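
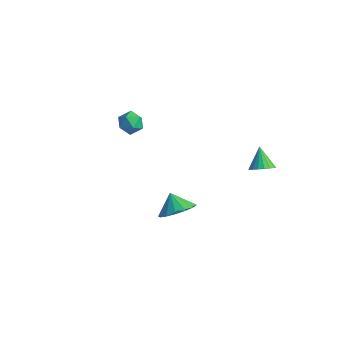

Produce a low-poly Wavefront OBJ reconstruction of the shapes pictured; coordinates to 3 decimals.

v 3.212 3.58 2.407
v 3.61 4.106 2.291
v 2.588 4.24 3.253
v 3.388 4.147 2.096
v 3.132 4.075 1.963
v 2.891 3.906 1.917
v 2.713 3.672 1.969
v 2.634 3.42 2.107
v 2.67 3.199 2.305
v 2.813 3.055 2.523
v 3.035 3.014 2.718
v 3.291 3.086 2.852
v 3.532 3.255 2.897
v 3.71 3.489 2.846
v 3.789 3.741 2.707
v 3.753 3.962 2.509
v -3.932 2.601 3.553
v -3.23 2.423 3.594
v -4.05 1.917 2.606
v -3.348 1.739 2.647
v -3.812 1.504 3.153
v -3.739 1.927 3.738
v -3.541 2.413 2.462
v -3.468 2.836 3.047
v -2.988 2.307 2.92
v -3.156 1.745 3.347
v -4.124 2.595 2.853
v -4.292 2.033 3.28
v 1.311 -0.734 1.61
v 1.965 -0.962 2.289
v 0.649 -0.426 2.35
v 2.059 -0.482 2.174
v 1.953 -0.07 1.908
v 1.675 0.164 1.562
v 1.299 0.158 1.229
v 0.927 -0.087 0.997
v 0.658 -0.505 0.93
v 0.564 -0.985 1.045
v 0.67 -1.397 1.311
v 0.948 -1.632 1.657
v 1.323 -1.626 1.991
v 1.696 -1.38 2.222
f 2 1 4
f 2 4 3
f 4 1 5
f 4 5 3
f 5 1 6
f 5 6 3
f 6 1 7
f 6 7 3
f 7 1 8
f 7 8 3
f 8 1 9
f 8 9 3
f 9 1 10
f 9 10 3
f 10 1 11
f 10 11 3
f 11 1 12
f 11 12 3
f 12 1 13
f 12 13 3
f 13 1 14
f 13 14 3
f 14 1 15
f 14 15 3
f 15 1 16
f 15 16 3
f 16 1 2
f 16 2 3
f 17 28 22
f 17 22 18
f 17 18 24
f 17 24 27
f 17 27 28
f 18 22 26
f 22 28 21
f 28 27 19
f 27 24 23
f 24 18 25
f 20 26 21
f 20 21 19
f 20 19 23
f 20 23 25
f 20 25 26
f 21 26 22
f 19 21 28
f 23 19 27
f 25 23 24
f 26 25 18
f 30 29 32
f 30 32 31
f 32 29 33
f 32 33 31
f 33 29 34
f 33 34 31
f 34 29 35
f 34 35 31
f 35 29 36
f 35 36 31
f 36 29 37
f 36 37 31
f 37 29 38
f 37 38 31
f 38 29 39
f 38 39 31
f 39 29 40
f 39 40 31
f 40 29 41
f 40 41 31
f 41 29 42
f 41 42 31
f 42 29 30
f 42 30 31



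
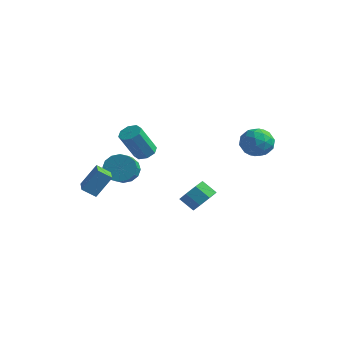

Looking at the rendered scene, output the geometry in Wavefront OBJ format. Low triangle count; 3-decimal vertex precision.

v -4.886 -3.776 0.304
v -4.309 -2.903 1.67
v -4.125 -3.383 -0.268
v -3.548 -2.51 1.097
v -3.892 -5.09 0.723
v -3.315 -4.217 2.088
v -3.131 -4.697 0.15
v -2.554 -3.824 1.516
v -3.857 -0.674 0.423
v -2.929 -0.206 0.457
v -2.215 -1.698 1.472
v -3.143 -2.166 1.437
v -3.189 -0.033 0.895
v -2.475 -1.524 1.91
v -3.628 -0.031 1.207
v -2.914 -1.522 2.222
v -4.128 -0.202 1.308
v -3.414 -1.693 2.323
v -4.556 -0.499 1.173
v -3.842 -1.99 2.187
v -4.797 -0.843 0.836
v -4.082 -2.334 1.851
v -4.785 -1.142 0.388
v -4.071 -2.634 1.403
v -4.525 -1.316 -0.05
v -3.811 -2.807 0.965
v -4.086 -1.318 -0.362
v -3.372 -2.809 0.653
v -3.586 -1.147 -0.463
v -2.872 -2.638 0.552
v -3.158 -0.85 -0.327
v -2.444 -2.341 0.687
v -2.918 -0.506 0.009
v -2.203 -1.997 1.024
v 1.879 4.125 3.111
v 2.309 4.862 2.33
v 3.331 2.978 2.83
v 3.761 3.715 2.049
v 3.745 4.004 3.169
v 2.848 4.712 3.343
v 2.792 3.128 1.817
v 1.895 3.836 1.991
v 2.874 4.245 1.531
v 3.463 4.787 2.366
v 2.177 3.053 2.794
v 2.766 3.595 3.629
v 1.966 4.594 2.745
v 3.674 3.246 2.415
v 3.664 3.416 3.073
v 3.917 3.849 2.614
v 2.283 4.506 3.34
v 2.536 4.939 2.881
v 3.38 4.435 3.375
v 3.104 2.901 2.279
v 3.357 3.334 1.82
v 1.723 3.991 2.546
v 1.976 4.424 2.087
v 2.26 3.405 1.785
v 2.551 4.665 1.816
v 3.405 3.991 1.651
v 2.835 3.646 1.515
v 2.308 4.062 1.617
v 2.898 4.983 2.307
v 3.751 4.309 2.142
v 3.742 4.479 2.801
v 3.214 4.895 2.903
v 3.229 4.621 1.837
v 1.889 3.531 3.018
v 2.742 2.857 2.853
v 2.426 2.945 2.257
v 1.898 3.361 2.359
v 2.235 3.849 3.509
v 3.089 3.175 3.344
v 3.332 3.778 3.543
v 2.805 4.194 3.645
v 2.411 3.219 3.323
v -1.975 -1.13 2.673
v -1.476 -1.686 2.533
v -1.967 -2.607 4.447
v -2.465 -2.05 4.587
v -1.235 -1.236 2.811
v -1.725 -2.156 4.726
v -1.427 -0.723 3.008
v -1.918 -1.644 4.923
v -1.94 -0.449 3.009
v -2.431 -1.37 4.923
v -2.473 -0.573 2.813
v -2.964 -1.494 4.727
v -2.715 -1.024 2.534
v -3.205 -1.944 4.449
v -2.522 -1.536 2.337
v -3.013 -2.457 4.252
v -2.009 -1.81 2.337
v -2.5 -2.731 4.251
v 1.16 0.601 -1.504
v 1.756 0.931 -0.705
v 0.817 0.869 0.022
v 0.22 0.539 -0.776
v 1.41 1.538 -1.101
v 0.47 1.476 -0.374
v 0.916 1.596 -1.733
v -0.023 1.534 -1.005
v 0.566 1.072 -2.231
v -0.374 1.01 -1.503
v 0.563 0.271 -2.302
v -0.376 0.209 -1.575
v 0.91 -0.336 -1.906
v -0.03 -0.398 -1.179
v 1.403 -0.394 -1.275
v 0.464 -0.456 -0.547
v 1.754 0.13 -0.777
v 0.814 0.068 -0.049
f 2 4 1
f 5 2 1
f 1 4 3
f 3 5 1
f 2 8 4
f 6 2 5
f 6 8 2
f 4 8 3
f 7 5 3
f 3 8 7
f 7 6 5
f 8 6 7
f 10 9 13
f 10 13 11
f 11 13 14
f 11 14 12
f 13 9 15
f 13 15 14
f 14 15 16
f 14 16 12
f 15 9 17
f 15 17 16
f 16 17 18
f 16 18 12
f 17 9 19
f 17 19 18
f 18 19 20
f 18 20 12
f 19 9 21
f 19 21 20
f 20 21 22
f 20 22 12
f 21 9 23
f 21 23 22
f 22 23 24
f 22 24 12
f 23 9 25
f 23 25 24
f 24 25 26
f 24 26 12
f 25 9 27
f 25 27 26
f 26 27 28
f 26 28 12
f 27 9 29
f 27 29 28
f 28 29 30
f 28 30 12
f 29 9 31
f 29 31 30
f 30 31 32
f 30 32 12
f 31 9 33
f 31 33 32
f 32 33 34
f 32 34 12
f 33 9 10
f 33 10 34
f 34 10 11
f 34 11 12
f 35 72 51
f 72 46 75
f 51 75 40
f 72 75 51
f 35 51 47
f 51 40 52
f 47 52 36
f 51 52 47
f 35 47 56
f 47 36 57
f 56 57 42
f 47 57 56
f 35 56 68
f 56 42 71
f 68 71 45
f 56 71 68
f 35 68 72
f 68 45 76
f 72 76 46
f 68 76 72
f 36 52 63
f 52 40 66
f 63 66 44
f 52 66 63
f 40 75 53
f 75 46 74
f 53 74 39
f 75 74 53
f 46 76 73
f 76 45 69
f 73 69 37
f 76 69 73
f 45 71 70
f 71 42 58
f 70 58 41
f 71 58 70
f 42 57 62
f 57 36 59
f 62 59 43
f 57 59 62
f 38 64 50
f 64 44 65
f 50 65 39
f 64 65 50
f 38 50 48
f 50 39 49
f 48 49 37
f 50 49 48
f 38 48 55
f 48 37 54
f 55 54 41
f 48 54 55
f 38 55 60
f 55 41 61
f 60 61 43
f 55 61 60
f 38 60 64
f 60 43 67
f 64 67 44
f 60 67 64
f 39 65 53
f 65 44 66
f 53 66 40
f 65 66 53
f 37 49 73
f 49 39 74
f 73 74 46
f 49 74 73
f 41 54 70
f 54 37 69
f 70 69 45
f 54 69 70
f 43 61 62
f 61 41 58
f 62 58 42
f 61 58 62
f 44 67 63
f 67 43 59
f 63 59 36
f 67 59 63
f 78 77 81
f 78 81 79
f 79 81 82
f 79 82 80
f 81 77 83
f 81 83 82
f 82 83 84
f 82 84 80
f 83 77 85
f 83 85 84
f 84 85 86
f 84 86 80
f 85 77 87
f 85 87 86
f 86 87 88
f 86 88 80
f 87 77 89
f 87 89 88
f 88 89 90
f 88 90 80
f 89 77 91
f 89 91 90
f 90 91 92
f 90 92 80
f 91 77 93
f 91 93 92
f 92 93 94
f 92 94 80
f 93 77 78
f 93 78 94
f 94 78 79
f 94 79 80
f 96 95 99
f 96 99 97
f 97 99 100
f 97 100 98
f 99 95 101
f 99 101 100
f 100 101 102
f 100 102 98
f 101 95 103
f 101 103 102
f 102 103 104
f 102 104 98
f 103 95 105
f 103 105 104
f 104 105 106
f 104 106 98
f 105 95 107
f 105 107 106
f 106 107 108
f 106 108 98
f 107 95 109
f 107 109 108
f 108 109 110
f 108 110 98
f 109 95 111
f 109 111 110
f 110 111 112
f 110 112 98
f 111 95 96
f 111 96 112
f 112 96 97
f 112 97 98



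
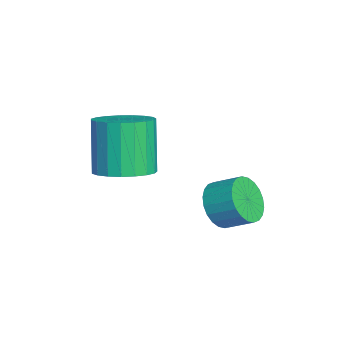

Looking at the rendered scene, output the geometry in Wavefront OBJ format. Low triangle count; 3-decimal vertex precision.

v -0.811 -2.232 0.027
v 0.085 -2.353 0.43
v -0.732 -2.329 2.255
v -1.629 -2.208 1.853
v 0.054 -1.942 0.411
v -0.763 -1.919 2.236
v -0.126 -1.582 0.326
v -0.943 -1.559 2.151
v -0.425 -1.335 0.189
v -1.242 -1.311 2.014
v -0.791 -1.242 0.024
v -1.608 -1.219 1.849
v -1.16 -1.32 -0.14
v -1.977 -1.297 1.685
v -1.469 -1.556 -0.276
v -2.286 -1.533 1.55
v -1.664 -1.909 -0.359
v -2.481 -1.886 1.467
v -1.712 -2.318 -0.375
v -2.529 -2.294 1.451
v -1.604 -2.711 -0.321
v -2.421 -2.688 1.504
v -1.359 -3.022 -0.208
v -2.176 -2.999 1.618
v -1.019 -3.196 -0.053
v -1.837 -3.173 1.772
v -0.644 -3.203 0.115
v -1.461 -3.18 1.94
v -0.297 -3.043 0.268
v -1.114 -3.019 2.093
v -0.039 -2.742 0.379
v -0.857 -2.718 2.205
v 1.125 0.454 -0.226
v 1.67 0.575 -0.853
v 2.06 1.367 -0.362
v 1.515 1.246 0.266
v 1.418 0.76 -0.951
v 1.808 1.552 -0.46
v 1.121 0.898 -0.938
v 1.511 1.69 -0.447
v 0.825 0.969 -0.817
v 1.215 1.761 -0.326
v 0.574 0.962 -0.606
v 0.964 1.753 -0.115
v 0.408 0.877 -0.337
v 0.798 1.669 0.154
v 0.35 0.728 -0.051
v 0.74 1.519 0.44
v 0.411 0.537 0.209
v 0.801 1.328 0.7
v 0.58 0.333 0.402
v 0.97 1.125 0.893
v 0.832 0.148 0.5
v 1.222 0.94 0.991
v 1.129 0.01 0.487
v 1.519 0.802 0.978
v 1.425 -0.061 0.366
v 1.815 0.731 0.857
v 1.676 -0.053 0.155
v 2.066 0.738 0.646
v 1.842 0.031 -0.114
v 2.232 0.823 0.377
v 1.9 0.181 -0.4
v 2.29 0.972 0.091
v 1.839 0.372 -0.66
v 2.229 1.163 -0.169
f 2 1 5
f 2 5 3
f 3 5 6
f 3 6 4
f 5 1 7
f 5 7 6
f 6 7 8
f 6 8 4
f 7 1 9
f 7 9 8
f 8 9 10
f 8 10 4
f 9 1 11
f 9 11 10
f 10 11 12
f 10 12 4
f 11 1 13
f 11 13 12
f 12 13 14
f 12 14 4
f 13 1 15
f 13 15 14
f 14 15 16
f 14 16 4
f 15 1 17
f 15 17 16
f 16 17 18
f 16 18 4
f 17 1 19
f 17 19 18
f 18 19 20
f 18 20 4
f 19 1 21
f 19 21 20
f 20 21 22
f 20 22 4
f 21 1 23
f 21 23 22
f 22 23 24
f 22 24 4
f 23 1 25
f 23 25 24
f 24 25 26
f 24 26 4
f 25 1 27
f 25 27 26
f 26 27 28
f 26 28 4
f 27 1 29
f 27 29 28
f 28 29 30
f 28 30 4
f 29 1 31
f 29 31 30
f 30 31 32
f 30 32 4
f 31 1 2
f 31 2 32
f 32 2 3
f 32 3 4
f 34 33 37
f 34 37 35
f 35 37 38
f 35 38 36
f 37 33 39
f 37 39 38
f 38 39 40
f 38 40 36
f 39 33 41
f 39 41 40
f 40 41 42
f 40 42 36
f 41 33 43
f 41 43 42
f 42 43 44
f 42 44 36
f 43 33 45
f 43 45 44
f 44 45 46
f 44 46 36
f 45 33 47
f 45 47 46
f 46 47 48
f 46 48 36
f 47 33 49
f 47 49 48
f 48 49 50
f 48 50 36
f 49 33 51
f 49 51 50
f 50 51 52
f 50 52 36
f 51 33 53
f 51 53 52
f 52 53 54
f 52 54 36
f 53 33 55
f 53 55 54
f 54 55 56
f 54 56 36
f 55 33 57
f 55 57 56
f 56 57 58
f 56 58 36
f 57 33 59
f 57 59 58
f 58 59 60
f 58 60 36
f 59 33 61
f 59 61 60
f 60 61 62
f 60 62 36
f 61 33 63
f 61 63 62
f 62 63 64
f 62 64 36
f 63 33 65
f 63 65 64
f 64 65 66
f 64 66 36
f 65 33 34
f 65 34 66
f 66 34 35
f 66 35 36



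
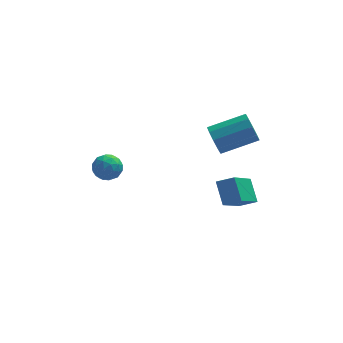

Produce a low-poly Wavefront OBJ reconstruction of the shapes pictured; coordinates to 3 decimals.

v 1.461 0.623 3.022
v 1.723 0.357 2.395
v 3.3 0.551 2.97
v 3.039 0.817 3.598
v 1.684 0.804 2.351
v 3.261 0.998 2.927
v 1.56 1.182 2.564
v 3.137 1.376 3.139
v 1.398 1.347 2.951
v 2.975 1.541 3.527
v 1.261 1.235 3.366
v 2.838 1.429 3.942
v 1.2 0.889 3.65
v 2.777 1.083 4.225
v 1.239 0.442 3.693
v 2.816 0.636 4.269
v 1.363 0.064 3.481
v 2.94 0.258 4.056
v 1.525 -0.101 3.093
v 3.102 0.093 3.669
v 1.662 0.011 2.678
v 3.239 0.205 3.254
v -3.114 1.532 1.499
v -2.467 1.463 1.29
v -3.253 0.437 1.43
v -2.606 0.368 1.221
v -2.739 0.558 1.864
v -2.653 1.235 1.906
v -3.067 0.665 0.814
v -2.981 1.342 0.856
v -2.438 0.927 0.866
v -2.235 0.861 1.515
v -3.485 1.039 1.205
v -3.282 0.973 1.854
v -2.779 1.594 1.4
v -2.941 0.306 1.32
v -3.02 0.418 1.698
v -2.639 0.378 1.575
v -2.888 1.459 1.763
v -2.507 1.419 1.64
v -2.667 0.887 1.978
v -3.213 0.481 1.08
v -2.832 0.441 0.957
v -3.081 1.522 1.145
v -2.7 1.482 1.022
v -3.053 1.013 0.742
v -2.381 1.238 1.028
v -2.463 0.595 0.988
v -2.734 0.769 0.749
v -2.683 1.167 0.773
v -2.262 1.199 1.41
v -2.343 0.556 1.37
v -2.421 0.667 1.748
v -2.371 1.065 1.773
v -2.245 0.885 1.161
v -3.377 1.344 1.35
v -3.458 0.701 1.31
v -3.349 0.835 0.947
v -3.299 1.233 0.972
v -3.257 1.305 1.732
v -3.339 0.662 1.692
v -3.037 0.733 1.947
v -2.986 1.131 1.971
v -3.475 1.015 1.559
v 2.505 -0.316 -0.126
v 2.306 0.553 0.662
v 1.765 -0.188 -0.455
v 1.566 0.682 0.333
v 3.374 1.138 -1.513
v 3.175 2.008 -0.725
v 2.634 1.267 -1.842
v 2.435 2.136 -1.054
f 2 1 5
f 2 5 3
f 3 5 6
f 3 6 4
f 5 1 7
f 5 7 6
f 6 7 8
f 6 8 4
f 7 1 9
f 7 9 8
f 8 9 10
f 8 10 4
f 9 1 11
f 9 11 10
f 10 11 12
f 10 12 4
f 11 1 13
f 11 13 12
f 12 13 14
f 12 14 4
f 13 1 15
f 13 15 14
f 14 15 16
f 14 16 4
f 15 1 17
f 15 17 16
f 16 17 18
f 16 18 4
f 17 1 19
f 17 19 18
f 18 19 20
f 18 20 4
f 19 1 21
f 19 21 20
f 20 21 22
f 20 22 4
f 21 1 2
f 21 2 22
f 22 2 3
f 22 3 4
f 23 60 39
f 60 34 63
f 39 63 28
f 60 63 39
f 23 39 35
f 39 28 40
f 35 40 24
f 39 40 35
f 23 35 44
f 35 24 45
f 44 45 30
f 35 45 44
f 23 44 56
f 44 30 59
f 56 59 33
f 44 59 56
f 23 56 60
f 56 33 64
f 60 64 34
f 56 64 60
f 24 40 51
f 40 28 54
f 51 54 32
f 40 54 51
f 28 63 41
f 63 34 62
f 41 62 27
f 63 62 41
f 34 64 61
f 64 33 57
f 61 57 25
f 64 57 61
f 33 59 58
f 59 30 46
f 58 46 29
f 59 46 58
f 30 45 50
f 45 24 47
f 50 47 31
f 45 47 50
f 26 52 38
f 52 32 53
f 38 53 27
f 52 53 38
f 26 38 36
f 38 27 37
f 36 37 25
f 38 37 36
f 26 36 43
f 36 25 42
f 43 42 29
f 36 42 43
f 26 43 48
f 43 29 49
f 48 49 31
f 43 49 48
f 26 48 52
f 48 31 55
f 52 55 32
f 48 55 52
f 27 53 41
f 53 32 54
f 41 54 28
f 53 54 41
f 25 37 61
f 37 27 62
f 61 62 34
f 37 62 61
f 29 42 58
f 42 25 57
f 58 57 33
f 42 57 58
f 31 49 50
f 49 29 46
f 50 46 30
f 49 46 50
f 32 55 51
f 55 31 47
f 51 47 24
f 55 47 51
f 66 68 65
f 69 66 65
f 65 68 67
f 67 69 65
f 66 72 68
f 70 66 69
f 70 72 66
f 68 72 67
f 71 69 67
f 67 72 71
f 71 70 69
f 72 70 71



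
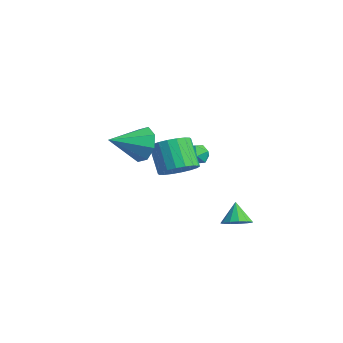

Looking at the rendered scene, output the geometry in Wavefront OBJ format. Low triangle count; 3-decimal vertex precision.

v -3.604 1.674 -1.037
v -3.287 1.838 -0.429
v -2.793 0.902 -1.251
v -2.476 1.066 -0.643
v -3.098 0.734 -0.639
v -3.599 1.211 -0.506
v -2.481 1.529 -1.174
v -2.982 2.006 -1.041
v -2.594 1.748 -0.514
v -2.975 1.257 -0.183
v -3.105 1.483 -1.497
v -3.486 0.992 -1.166
v 3.272 -0.043 -2.033
v 3.893 0.141 -1.695
v 2.668 0.223 -1.067
v 3.754 0.483 -1.876
v 3.462 0.658 -2.107
v 3.11 0.611 -2.314
v 2.809 0.357 -2.432
v 2.655 -0.025 -2.423
v 2.698 -0.412 -2.291
v 2.922 -0.682 -2.077
v 3.258 -0.749 -1.848
v 3.598 -0.591 -1.679
v 3.835 -0.26 -1.622
v 0.231 -3.141 2.303
v 0.807 -2.851 3.093
v 0.189 -4.839 2.957
v 0.044 -2.777 3.237
v -0.61 -2.916 2.834
v -0.771 -3.187 2.12
v -0.345 -3.431 1.513
v 0.418 -3.505 1.369
v 1.072 -3.366 1.772
v 1.233 -3.095 2.486
v -1.839 -0.23 -0.975
v -1.051 -0.311 -0.348
v -2.113 -0.211 1.001
v -2.901 -0.13 0.375
v -1.086 0.133 -0.409
v -2.148 0.233 0.941
v -1.27 0.505 -0.581
v -2.332 0.606 0.768
v -1.566 0.732 -0.831
v -2.628 0.832 0.518
v -1.917 0.768 -1.11
v -2.979 0.868 0.239
v -2.252 0.606 -1.362
v -3.314 0.706 -0.013
v -2.506 0.279 -1.537
v -3.568 0.379 -0.188
v -2.627 -0.149 -1.601
v -3.689 -0.049 -0.252
v -2.592 -0.593 -1.541
v -3.654 -0.493 -0.191
v -2.408 -0.966 -1.368
v -3.47 -0.865 -0.019
v -2.112 -1.192 -1.118
v -3.174 -1.092 0.231
v -1.761 -1.228 -0.839
v -2.823 -1.128 0.51
v -1.426 -1.066 -0.587
v -2.488 -0.966 0.762
v -1.172 -0.739 -0.412
v -2.234 -0.639 0.937
f 1 12 6
f 1 6 2
f 1 2 8
f 1 8 11
f 1 11 12
f 2 6 10
f 6 12 5
f 12 11 3
f 11 8 7
f 8 2 9
f 4 10 5
f 4 5 3
f 4 3 7
f 4 7 9
f 4 9 10
f 5 10 6
f 3 5 12
f 7 3 11
f 9 7 8
f 10 9 2
f 14 13 16
f 14 16 15
f 16 13 17
f 16 17 15
f 17 13 18
f 17 18 15
f 18 13 19
f 18 19 15
f 19 13 20
f 19 20 15
f 20 13 21
f 20 21 15
f 21 13 22
f 21 22 15
f 22 13 23
f 22 23 15
f 23 13 24
f 23 24 15
f 24 13 25
f 24 25 15
f 25 13 14
f 25 14 15
f 27 26 29
f 27 29 28
f 29 26 30
f 29 30 28
f 30 26 31
f 30 31 28
f 31 26 32
f 31 32 28
f 32 26 33
f 32 33 28
f 33 26 34
f 33 34 28
f 34 26 35
f 34 35 28
f 35 26 27
f 35 27 28
f 37 36 40
f 37 40 38
f 38 40 41
f 38 41 39
f 40 36 42
f 40 42 41
f 41 42 43
f 41 43 39
f 42 36 44
f 42 44 43
f 43 44 45
f 43 45 39
f 44 36 46
f 44 46 45
f 45 46 47
f 45 47 39
f 46 36 48
f 46 48 47
f 47 48 49
f 47 49 39
f 48 36 50
f 48 50 49
f 49 50 51
f 49 51 39
f 50 36 52
f 50 52 51
f 51 52 53
f 51 53 39
f 52 36 54
f 52 54 53
f 53 54 55
f 53 55 39
f 54 36 56
f 54 56 55
f 55 56 57
f 55 57 39
f 56 36 58
f 56 58 57
f 57 58 59
f 57 59 39
f 58 36 60
f 58 60 59
f 59 60 61
f 59 61 39
f 60 36 62
f 60 62 61
f 61 62 63
f 61 63 39
f 62 36 64
f 62 64 63
f 63 64 65
f 63 65 39
f 64 36 37
f 64 37 65
f 65 37 38
f 65 38 39



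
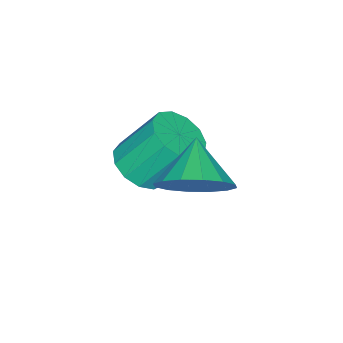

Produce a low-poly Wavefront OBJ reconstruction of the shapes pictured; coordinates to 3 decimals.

v 1.505 1.448 -0.11
v 2.26 1.915 -0.16
v 1.771 2.86 1.28
v 1.015 2.392 1.33
v 1.923 2.162 -0.436
v 1.434 3.107 1.003
v 1.453 2.183 -0.609
v 0.963 3.127 0.83
v 0.999 1.97 -0.624
v 0.51 2.914 0.816
v 0.706 1.591 -0.475
v 0.216 2.535 0.965
v 0.666 1.167 -0.21
v 0.177 2.111 1.229
v 0.893 0.832 0.086
v 0.404 1.776 1.526
v 1.314 0.693 0.32
v 0.825 1.637 1.76
v 1.795 0.793 0.418
v 1.306 1.737 1.858
v 2.184 1.102 0.348
v 1.695 2.046 1.788
v 2.358 1.52 0.133
v 1.869 2.464 1.573
v 2.973 4.074 1.673
v 3.723 3.575 2.25
v 1.927 3.466 2.507
v 3.645 4.06 2.506
v 3.387 4.549 2.538
v 3.018 4.911 2.338
v 2.637 5.048 1.96
v 2.346 4.924 1.505
v 2.223 4.573 1.095
v 2.302 4.088 0.84
v 2.56 3.599 0.808
v 2.929 3.237 1.007
v 3.31 3.1 1.385
v 3.601 3.223 1.84
f 2 1 5
f 2 5 3
f 3 5 6
f 3 6 4
f 5 1 7
f 5 7 6
f 6 7 8
f 6 8 4
f 7 1 9
f 7 9 8
f 8 9 10
f 8 10 4
f 9 1 11
f 9 11 10
f 10 11 12
f 10 12 4
f 11 1 13
f 11 13 12
f 12 13 14
f 12 14 4
f 13 1 15
f 13 15 14
f 14 15 16
f 14 16 4
f 15 1 17
f 15 17 16
f 16 17 18
f 16 18 4
f 17 1 19
f 17 19 18
f 18 19 20
f 18 20 4
f 19 1 21
f 19 21 20
f 20 21 22
f 20 22 4
f 21 1 23
f 21 23 22
f 22 23 24
f 22 24 4
f 23 1 2
f 23 2 24
f 24 2 3
f 24 3 4
f 26 25 28
f 26 28 27
f 28 25 29
f 28 29 27
f 29 25 30
f 29 30 27
f 30 25 31
f 30 31 27
f 31 25 32
f 31 32 27
f 32 25 33
f 32 33 27
f 33 25 34
f 33 34 27
f 34 25 35
f 34 35 27
f 35 25 36
f 35 36 27
f 36 25 37
f 36 37 27
f 37 25 38
f 37 38 27
f 38 25 26
f 38 26 27



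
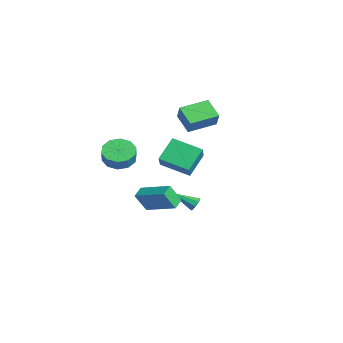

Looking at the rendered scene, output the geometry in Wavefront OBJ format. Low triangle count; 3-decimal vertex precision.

v 3.275 -1.698 0.115
v 3.186 -2.378 1.359
v 2.719 -1.129 0.386
v 2.63 -1.809 1.63
v 4.89 -0.491 0.89
v 4.801 -1.171 2.134
v 4.334 0.078 1.161
v 4.245 -0.602 2.405
v 0.683 2.334 -1.618
v 1.031 2.397 -1.21
v -0.083 1.026 -0.762
v 0.691 2.626 -1.164
v 0.345 2.684 -1.384
v 0.198 2.537 -1.741
v 0.335 2.271 -2.026
v 0.675 2.041 -2.072
v 1.02 1.983 -1.852
v 1.168 2.13 -1.495
v -2.94 3.168 2.725
v -4.246 2.937 3.526
v -3.117 5.111 2.998
v -4.423 4.88 3.799
v -2.277 3.08 3.781
v -3.583 2.849 4.582
v -2.454 5.023 4.054
v -3.76 4.792 4.855
v -4.198 -0.884 0.576
v -3.332 -1.283 0.047
v -2.857 -1.455 0.956
v -3.722 -1.056 1.484
v -3.241 -0.62 0.125
v -2.765 -0.792 1.034
v -3.515 -0.058 0.375
v -3.04 -0.23 1.284
v -4.05 0.189 0.702
v -3.575 0.017 1.611
v -4.642 0.026 0.98
v -4.166 -0.146 1.889
v -5.063 -0.485 1.104
v -4.588 -0.657 2.013
v -5.155 -1.148 1.026
v -4.679 -1.32 1.935
v -4.88 -1.71 0.776
v -4.405 -1.882 1.685
v -4.345 -1.957 0.449
v -3.87 -2.129 1.358
v -3.754 -1.794 0.171
v -3.278 -1.966 1.08
v -3.167 2.318 1.678
v -2.196 1.886 2.75
v -1.861 3.783 1.085
v -0.89 3.351 2.157
v -2.39 1.149 0.503
v -1.419 0.717 1.575
v -1.084 2.614 -0.09
v -0.113 2.182 0.982
f 2 4 1
f 5 2 1
f 1 4 3
f 3 5 1
f 2 8 4
f 6 2 5
f 6 8 2
f 4 8 3
f 7 5 3
f 3 8 7
f 7 6 5
f 8 6 7
f 10 9 12
f 10 12 11
f 12 9 13
f 12 13 11
f 13 9 14
f 13 14 11
f 14 9 15
f 14 15 11
f 15 9 16
f 15 16 11
f 16 9 17
f 16 17 11
f 17 9 18
f 17 18 11
f 18 9 10
f 18 10 11
f 20 22 19
f 23 20 19
f 19 22 21
f 21 23 19
f 20 26 22
f 24 20 23
f 24 26 20
f 22 26 21
f 25 23 21
f 21 26 25
f 25 24 23
f 26 24 25
f 28 27 31
f 28 31 29
f 29 31 32
f 29 32 30
f 31 27 33
f 31 33 32
f 32 33 34
f 32 34 30
f 33 27 35
f 33 35 34
f 34 35 36
f 34 36 30
f 35 27 37
f 35 37 36
f 36 37 38
f 36 38 30
f 37 27 39
f 37 39 38
f 38 39 40
f 38 40 30
f 39 27 41
f 39 41 40
f 40 41 42
f 40 42 30
f 41 27 43
f 41 43 42
f 42 43 44
f 42 44 30
f 43 27 45
f 43 45 44
f 44 45 46
f 44 46 30
f 45 27 47
f 45 47 46
f 46 47 48
f 46 48 30
f 47 27 28
f 47 28 48
f 48 28 29
f 48 29 30
f 50 52 49
f 53 50 49
f 49 52 51
f 51 53 49
f 50 56 52
f 54 50 53
f 54 56 50
f 52 56 51
f 55 53 51
f 51 56 55
f 55 54 53
f 56 54 55



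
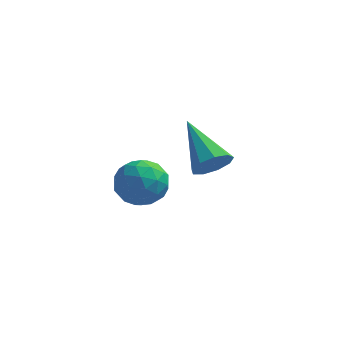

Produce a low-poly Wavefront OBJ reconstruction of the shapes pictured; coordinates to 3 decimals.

v 1.957 -1.953 1.479
v 2.4 -1.486 0.859
v 2.98 -2.974 1.441
v 3.423 -2.507 0.821
v 3.37 -2.2 1.659
v 2.738 -1.569 1.683
v 2.642 -2.891 0.617
v 2.01 -2.26 0.641
v 2.824 -2.065 0.327
v 3.274 -1.639 0.971
v 2.106 -2.821 1.329
v 2.556 -2.395 1.973
v 2.089 -1.63 1.173
v 3.291 -2.83 1.127
v 3.26 -2.65 1.62
v 3.521 -2.375 1.256
v 2.287 -1.679 1.657
v 2.548 -1.404 1.292
v 3.118 -1.824 1.762
v 2.832 -3.056 1.008
v 3.093 -2.781 0.643
v 1.859 -2.085 1.044
v 2.12 -1.81 0.68
v 2.262 -2.636 0.538
v 2.598 -1.696 0.495
v 3.199 -2.296 0.473
v 2.74 -2.521 0.353
v 2.369 -2.15 0.367
v 2.863 -1.445 0.874
v 3.464 -2.045 0.851
v 3.433 -1.865 1.344
v 3.061 -1.494 1.358
v 3.111 -1.785 0.561
v 1.916 -2.415 1.449
v 2.517 -3.015 1.426
v 2.319 -2.966 0.942
v 1.947 -2.595 0.956
v 2.181 -2.164 1.827
v 2.782 -2.764 1.805
v 3.011 -2.31 1.933
v 2.64 -1.939 1.947
v 2.269 -2.675 1.739
v 4.326 0.684 0.138
v 4.943 1.009 0.353
v 3.254 2.056 1.142
v 4.789 1.205 -0.079
v 4.418 1.157 -0.41
v 4.004 0.888 -0.484
v 3.741 0.523 -0.267
v 3.752 0.234 0.14
v 4.031 0.155 0.546
v 4.449 0.324 0.761
v 4.809 0.661 0.685
f 1 38 17
f 38 12 41
f 17 41 6
f 38 41 17
f 1 17 13
f 17 6 18
f 13 18 2
f 17 18 13
f 1 13 22
f 13 2 23
f 22 23 8
f 13 23 22
f 1 22 34
f 22 8 37
f 34 37 11
f 22 37 34
f 1 34 38
f 34 11 42
f 38 42 12
f 34 42 38
f 2 18 29
f 18 6 32
f 29 32 10
f 18 32 29
f 6 41 19
f 41 12 40
f 19 40 5
f 41 40 19
f 12 42 39
f 42 11 35
f 39 35 3
f 42 35 39
f 11 37 36
f 37 8 24
f 36 24 7
f 37 24 36
f 8 23 28
f 23 2 25
f 28 25 9
f 23 25 28
f 4 30 16
f 30 10 31
f 16 31 5
f 30 31 16
f 4 16 14
f 16 5 15
f 14 15 3
f 16 15 14
f 4 14 21
f 14 3 20
f 21 20 7
f 14 20 21
f 4 21 26
f 21 7 27
f 26 27 9
f 21 27 26
f 4 26 30
f 26 9 33
f 30 33 10
f 26 33 30
f 5 31 19
f 31 10 32
f 19 32 6
f 31 32 19
f 3 15 39
f 15 5 40
f 39 40 12
f 15 40 39
f 7 20 36
f 20 3 35
f 36 35 11
f 20 35 36
f 9 27 28
f 27 7 24
f 28 24 8
f 27 24 28
f 10 33 29
f 33 9 25
f 29 25 2
f 33 25 29
f 44 43 46
f 44 46 45
f 46 43 47
f 46 47 45
f 47 43 48
f 47 48 45
f 48 43 49
f 48 49 45
f 49 43 50
f 49 50 45
f 50 43 51
f 50 51 45
f 51 43 52
f 51 52 45
f 52 43 53
f 52 53 45
f 53 43 44
f 53 44 45



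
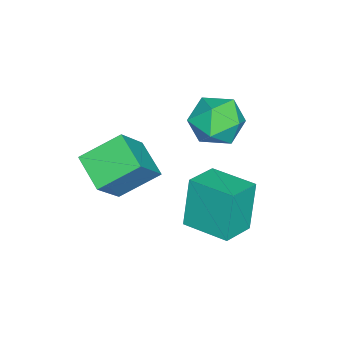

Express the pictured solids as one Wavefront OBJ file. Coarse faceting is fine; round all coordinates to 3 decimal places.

v -0.251 2.369 -2.277
v -0.821 2.407 -0.204
v 0.337 4.171 -2.148
v -0.234 4.209 -0.076
v 1.074 1.911 -1.904
v 0.503 1.949 0.168
v 1.661 3.713 -1.776
v 1.091 3.751 0.297
v 0.617 -1.362 0.178
v 1.89 -1.688 1.659
v -0.175 -0.03 1.151
v 1.098 -0.356 2.633
v 1.622 -0.304 -0.453
v 2.895 -0.63 1.029
v 0.83 1.028 0.521
v 2.103 0.702 2.002
v -2.572 3.127 1.262
v -1.512 2.902 0.774
v -2.468 1.478 2.246
v -1.408 1.253 1.758
v -1.527 2.141 2.539
v -1.591 3.159 1.931
v -2.389 1.221 1.089
v -2.453 2.239 0.481
v -1.399 1.724 0.667
v -0.866 2.292 1.564
v -3.114 2.088 1.456
v -2.581 2.656 2.353
f 2 4 1
f 5 2 1
f 1 4 3
f 3 5 1
f 2 8 4
f 6 2 5
f 6 8 2
f 4 8 3
f 7 5 3
f 3 8 7
f 7 6 5
f 8 6 7
f 10 12 9
f 13 10 9
f 9 12 11
f 11 13 9
f 10 16 12
f 14 10 13
f 14 16 10
f 12 16 11
f 15 13 11
f 11 16 15
f 15 14 13
f 16 14 15
f 17 28 22
f 17 22 18
f 17 18 24
f 17 24 27
f 17 27 28
f 18 22 26
f 22 28 21
f 28 27 19
f 27 24 23
f 24 18 25
f 20 26 21
f 20 21 19
f 20 19 23
f 20 23 25
f 20 25 26
f 21 26 22
f 19 21 28
f 23 19 27
f 25 23 24
f 26 25 18



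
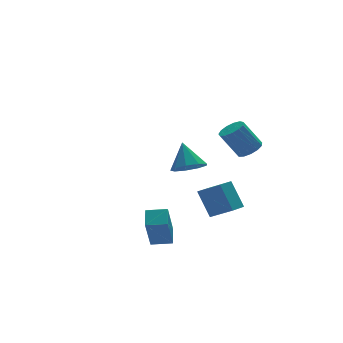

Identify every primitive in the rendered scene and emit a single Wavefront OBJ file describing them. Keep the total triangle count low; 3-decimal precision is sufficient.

v 2.51 3.317 -3.022
v 3.299 2.73 -2.654
v 2.61 4.383 -1.538
v 3.558 3.266 -3.056
v 3.326 3.826 -3.443
v 2.713 4.147 -3.632
v 2.004 4.08 -3.536
v 1.532 3.656 -3.199
v 1.518 3.073 -2.78
v 1.967 2.605 -2.474
v 2.671 2.469 -2.424
v -2.846 -3.084 -4.793
v -3.499 -3.845 -2.903
v -2.393 -2.146 -4.259
v -3.046 -2.908 -2.369
v -1.854 -3.632 -4.671
v -2.507 -4.394 -2.781
v -1.401 -2.695 -4.137
v -2.054 -3.456 -2.247
v 3.03 -2.642 0.656
v 3.66 -2.793 1.072
v 2.779 -2.37 2.56
v 2.15 -2.218 2.144
v 3.682 -2.373 0.966
v 2.801 -1.95 2.453
v 3.497 -2.039 0.761
v 2.616 -1.615 2.248
v 3.164 -1.895 0.523
v 2.283 -1.472 2.01
v 2.789 -1.989 0.327
v 1.908 -1.565 1.815
v 2.49 -2.29 0.236
v 1.609 -1.866 1.723
v 2.363 -2.703 0.278
v 1.482 -2.279 1.766
v 2.447 -3.096 0.44
v 1.567 -2.672 1.928
v 2.717 -3.345 0.671
v 1.837 -2.921 2.159
v 3.087 -3.371 0.897
v 2.206 -2.947 2.385
v 3.438 -3.165 1.047
v 2.557 -2.742 2.534
v 1.189 -4.34 -2.655
v 0.922 -3.423 -1.153
v 0.397 -3.33 -3.412
v 0.129 -2.413 -1.91
v 2.131 -3.747 -2.85
v 1.863 -2.83 -1.348
v 1.338 -2.737 -3.607
v 1.071 -1.82 -2.105
f 2 1 4
f 2 4 3
f 4 1 5
f 4 5 3
f 5 1 6
f 5 6 3
f 6 1 7
f 6 7 3
f 7 1 8
f 7 8 3
f 8 1 9
f 8 9 3
f 9 1 10
f 9 10 3
f 10 1 11
f 10 11 3
f 11 1 2
f 11 2 3
f 13 15 12
f 16 13 12
f 12 15 14
f 14 16 12
f 13 19 15
f 17 13 16
f 17 19 13
f 15 19 14
f 18 16 14
f 14 19 18
f 18 17 16
f 19 17 18
f 21 20 24
f 21 24 22
f 22 24 25
f 22 25 23
f 24 20 26
f 24 26 25
f 25 26 27
f 25 27 23
f 26 20 28
f 26 28 27
f 27 28 29
f 27 29 23
f 28 20 30
f 28 30 29
f 29 30 31
f 29 31 23
f 30 20 32
f 30 32 31
f 31 32 33
f 31 33 23
f 32 20 34
f 32 34 33
f 33 34 35
f 33 35 23
f 34 20 36
f 34 36 35
f 35 36 37
f 35 37 23
f 36 20 38
f 36 38 37
f 37 38 39
f 37 39 23
f 38 20 40
f 38 40 39
f 39 40 41
f 39 41 23
f 40 20 42
f 40 42 41
f 41 42 43
f 41 43 23
f 42 20 21
f 42 21 43
f 43 21 22
f 43 22 23
f 45 47 44
f 48 45 44
f 44 47 46
f 46 48 44
f 45 51 47
f 49 45 48
f 49 51 45
f 47 51 46
f 50 48 46
f 46 51 50
f 50 49 48
f 51 49 50



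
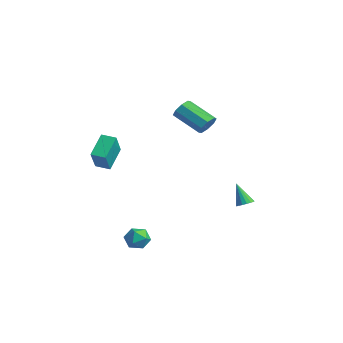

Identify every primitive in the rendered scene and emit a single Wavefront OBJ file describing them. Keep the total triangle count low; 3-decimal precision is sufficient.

v -3.246 -4.873 1.909
v -3.971 -3.815 2.963
v -4.179 -4.111 0.504
v -4.904 -3.054 1.559
v -2.576 -4.286 1.781
v -3.301 -3.229 2.836
v -3.509 -3.525 0.377
v -4.234 -2.467 1.431
v -1.216 3.958 -3.156
v -0.869 3.542 -3.013
v -1.964 3.802 -1.784
v -0.746 3.762 -2.921
v -0.731 4.027 -2.883
v -0.827 4.276 -2.907
v -1.013 4.452 -2.989
v -1.244 4.515 -3.108
v -1.469 4.45 -3.238
v -1.636 4.273 -3.349
v -1.707 4.023 -3.416
v -1.665 3.758 -3.424
v -1.52 3.539 -3.369
v -1.306 3.416 -3.266
v -1.07 3.417 -3.138
v -1.856 1.808 3.272
v -1.566 2.038 3.9
v -3.094 1.243 4.897
v -3.384 1.012 4.268
v -1.91 2.415 3.673
v -3.438 1.62 4.67
v -2.223 2.436 3.21
v -3.751 1.641 4.207
v -2.321 2.088 2.784
v -3.848 1.293 3.78
v -2.146 1.577 2.643
v -3.674 0.782 3.64
v -1.802 1.2 2.87
v -3.33 0.405 3.867
v -1.489 1.179 3.333
v -3.017 0.384 4.33
v -1.392 1.527 3.76
v -2.919 0.732 4.756
v 0.32 -3.406 -2.802
v 0.979 -3.729 -3.144
v -0.439 -4.071 -3.636
v 0.22 -4.394 -3.978
v 0.009 -4.606 -3.225
v 0.479 -4.194 -2.71
v 0.061 -3.606 -4.07
v 0.531 -3.194 -3.555
v 0.819 -3.853 -3.928
v 0.787 -4.47 -3.405
v -0.247 -3.33 -3.375
v -0.279 -3.947 -2.852
f 2 4 1
f 5 2 1
f 1 4 3
f 3 5 1
f 2 8 4
f 6 2 5
f 6 8 2
f 4 8 3
f 7 5 3
f 3 8 7
f 7 6 5
f 8 6 7
f 10 9 12
f 10 12 11
f 12 9 13
f 12 13 11
f 13 9 14
f 13 14 11
f 14 9 15
f 14 15 11
f 15 9 16
f 15 16 11
f 16 9 17
f 16 17 11
f 17 9 18
f 17 18 11
f 18 9 19
f 18 19 11
f 19 9 20
f 19 20 11
f 20 9 21
f 20 21 11
f 21 9 22
f 21 22 11
f 22 9 23
f 22 23 11
f 23 9 10
f 23 10 11
f 25 24 28
f 25 28 26
f 26 28 29
f 26 29 27
f 28 24 30
f 28 30 29
f 29 30 31
f 29 31 27
f 30 24 32
f 30 32 31
f 31 32 33
f 31 33 27
f 32 24 34
f 32 34 33
f 33 34 35
f 33 35 27
f 34 24 36
f 34 36 35
f 35 36 37
f 35 37 27
f 36 24 38
f 36 38 37
f 37 38 39
f 37 39 27
f 38 24 40
f 38 40 39
f 39 40 41
f 39 41 27
f 40 24 25
f 40 25 41
f 41 25 26
f 41 26 27
f 42 53 47
f 42 47 43
f 42 43 49
f 42 49 52
f 42 52 53
f 43 47 51
f 47 53 46
f 53 52 44
f 52 49 48
f 49 43 50
f 45 51 46
f 45 46 44
f 45 44 48
f 45 48 50
f 45 50 51
f 46 51 47
f 44 46 53
f 48 44 52
f 50 48 49
f 51 50 43



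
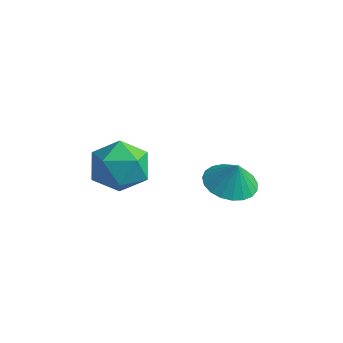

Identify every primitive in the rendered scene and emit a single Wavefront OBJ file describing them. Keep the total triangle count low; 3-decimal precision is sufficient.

v 1.692 1.388 -3.49
v 2.34 2.225 -3.706
v 2.068 1.392 -2.35
v 1.96 2.43 -3.582
v 1.534 2.455 -3.442
v 1.136 2.296 -3.31
v 0.833 1.98 -3.209
v 0.68 1.561 -3.157
v 0.701 1.112 -3.162
v 0.893 0.712 -3.224
v 1.224 0.428 -3.332
v 1.636 0.31 -3.467
v 2.057 0.378 -3.606
v 2.415 0.621 -3.725
v 2.649 0.997 -3.804
v 2.717 1.44 -3.828
v 2.607 1.874 -3.793
v -0.951 -1.795 -1.02
v -0.166 -1.756 -1.98
v -0.154 -3.544 -0.44
v 0.631 -3.505 -1.4
v 0.754 -2.698 -0.465
v 0.261 -1.618 -0.824
v -0.581 -3.682 -1.596
v -1.074 -2.602 -1.955
v 0.062 -2.922 -2.336
v 0.887 -2.314 -1.637
v -1.207 -2.986 -0.783
v -0.382 -2.378 -0.084
f 2 1 4
f 2 4 3
f 4 1 5
f 4 5 3
f 5 1 6
f 5 6 3
f 6 1 7
f 6 7 3
f 7 1 8
f 7 8 3
f 8 1 9
f 8 9 3
f 9 1 10
f 9 10 3
f 10 1 11
f 10 11 3
f 11 1 12
f 11 12 3
f 12 1 13
f 12 13 3
f 13 1 14
f 13 14 3
f 14 1 15
f 14 15 3
f 15 1 16
f 15 16 3
f 16 1 17
f 16 17 3
f 17 1 2
f 17 2 3
f 18 29 23
f 18 23 19
f 18 19 25
f 18 25 28
f 18 28 29
f 19 23 27
f 23 29 22
f 29 28 20
f 28 25 24
f 25 19 26
f 21 27 22
f 21 22 20
f 21 20 24
f 21 24 26
f 21 26 27
f 22 27 23
f 20 22 29
f 24 20 28
f 26 24 25
f 27 26 19



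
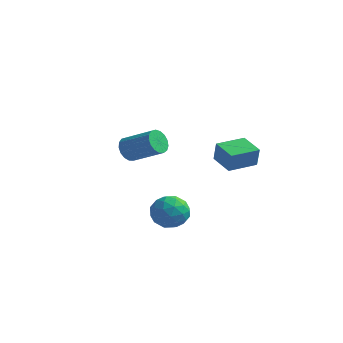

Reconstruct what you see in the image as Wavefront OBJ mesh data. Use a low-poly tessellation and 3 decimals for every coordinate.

v -1.534 2.871 -2.513
v -1.278 2.698 -1.281
v -0.74 4.486 -2.45
v -0.485 4.312 -1.219
v -0.195 2.228 -2.881
v 0.06 2.054 -1.65
v 0.598 3.842 -2.819
v 0.854 3.669 -1.587
v -0.111 -2.375 -3.313
v 0.546 -2.753 -4.13
v -1.166 -3.827 -3.49
v -0.509 -4.205 -4.307
v -0.134 -4.178 -3.258
v 0.518 -3.281 -3.149
v -1.138 -3.299 -4.471
v -0.486 -2.402 -4.362
v -0.089 -3.324 -4.846
v 0.532 -3.867 -4.096
v -1.152 -2.713 -3.524
v -0.531 -3.256 -2.774
v 0.31 -2.437 -3.706
v -0.93 -4.143 -3.914
v -0.71 -4.127 -3.297
v -0.324 -4.349 -3.778
v 0.294 -2.747 -3.129
v 0.68 -2.969 -3.609
v 0.28 -3.806 -3.097
v -1.3 -3.611 -4.011
v -0.914 -3.833 -4.491
v -0.296 -2.231 -3.842
v 0.09 -2.453 -4.323
v -0.9 -2.774 -4.523
v 0.323 -2.995 -4.607
v -0.297 -3.848 -4.711
v -0.667 -3.316 -4.808
v -0.283 -2.788 -4.743
v 0.688 -3.314 -4.166
v 0.068 -4.167 -4.27
v 0.288 -4.151 -3.654
v 0.672 -3.624 -3.589
v 0.315 -3.649 -4.587
v -0.688 -2.413 -3.35
v -1.308 -3.266 -3.454
v -1.292 -2.956 -4.031
v -0.908 -2.429 -3.966
v -0.323 -2.732 -2.909
v -0.943 -3.585 -3.013
v -0.337 -3.792 -2.877
v 0.047 -3.264 -2.812
v -0.935 -2.931 -3.033
v -4.728 -0.546 -1.339
v -4.398 -0.247 -2.027
v -2.581 -0.094 -1.089
v -2.912 -0.394 -0.401
v -4.523 0.072 -1.837
v -2.707 0.225 -0.898
v -4.695 0.25 -1.532
v -2.879 0.403 -0.594
v -4.875 0.245 -1.183
v -3.059 0.398 -0.245
v -5.021 0.059 -0.87
v -3.205 0.212 0.068
v -5.1 -0.266 -0.664
v -3.284 -0.113 0.274
v -5.094 -0.655 -0.613
v -3.278 -0.502 0.325
v -5.004 -1.019 -0.728
v -3.188 -0.866 0.21
v -4.851 -1.275 -0.984
v -3.034 -1.122 -0.045
v -4.669 -1.364 -1.32
v -2.853 -1.211 -0.382
v -4.501 -1.266 -1.661
v -2.685 -1.113 -0.723
v -4.386 -1.003 -1.928
v -2.569 -0.85 -0.99
v -4.348 -0.635 -2.06
v -2.532 -0.482 -1.122
f 2 4 1
f 5 2 1
f 1 4 3
f 3 5 1
f 2 8 4
f 6 2 5
f 6 8 2
f 4 8 3
f 7 5 3
f 3 8 7
f 7 6 5
f 8 6 7
f 9 46 25
f 46 20 49
f 25 49 14
f 46 49 25
f 9 25 21
f 25 14 26
f 21 26 10
f 25 26 21
f 9 21 30
f 21 10 31
f 30 31 16
f 21 31 30
f 9 30 42
f 30 16 45
f 42 45 19
f 30 45 42
f 9 42 46
f 42 19 50
f 46 50 20
f 42 50 46
f 10 26 37
f 26 14 40
f 37 40 18
f 26 40 37
f 14 49 27
f 49 20 48
f 27 48 13
f 49 48 27
f 20 50 47
f 50 19 43
f 47 43 11
f 50 43 47
f 19 45 44
f 45 16 32
f 44 32 15
f 45 32 44
f 16 31 36
f 31 10 33
f 36 33 17
f 31 33 36
f 12 38 24
f 38 18 39
f 24 39 13
f 38 39 24
f 12 24 22
f 24 13 23
f 22 23 11
f 24 23 22
f 12 22 29
f 22 11 28
f 29 28 15
f 22 28 29
f 12 29 34
f 29 15 35
f 34 35 17
f 29 35 34
f 12 34 38
f 34 17 41
f 38 41 18
f 34 41 38
f 13 39 27
f 39 18 40
f 27 40 14
f 39 40 27
f 11 23 47
f 23 13 48
f 47 48 20
f 23 48 47
f 15 28 44
f 28 11 43
f 44 43 19
f 28 43 44
f 17 35 36
f 35 15 32
f 36 32 16
f 35 32 36
f 18 41 37
f 41 17 33
f 37 33 10
f 41 33 37
f 52 51 55
f 52 55 53
f 53 55 56
f 53 56 54
f 55 51 57
f 55 57 56
f 56 57 58
f 56 58 54
f 57 51 59
f 57 59 58
f 58 59 60
f 58 60 54
f 59 51 61
f 59 61 60
f 60 61 62
f 60 62 54
f 61 51 63
f 61 63 62
f 62 63 64
f 62 64 54
f 63 51 65
f 63 65 64
f 64 65 66
f 64 66 54
f 65 51 67
f 65 67 66
f 66 67 68
f 66 68 54
f 67 51 69
f 67 69 68
f 68 69 70
f 68 70 54
f 69 51 71
f 69 71 70
f 70 71 72
f 70 72 54
f 71 51 73
f 71 73 72
f 72 73 74
f 72 74 54
f 73 51 75
f 73 75 74
f 74 75 76
f 74 76 54
f 75 51 77
f 75 77 76
f 76 77 78
f 76 78 54
f 77 51 52
f 77 52 78
f 78 52 53
f 78 53 54



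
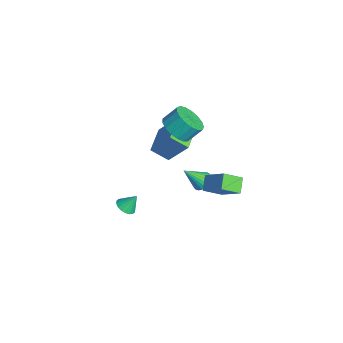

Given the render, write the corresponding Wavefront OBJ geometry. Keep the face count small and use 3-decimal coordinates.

v -0.785 -4.11 -3.757
v -0.278 -3.822 -3.996
v -0.715 -3.49 -2.863
v -0.49 -3.663 -4.089
v -0.76 -3.593 -4.117
v -1.035 -3.626 -4.073
v -1.26 -3.754 -3.967
v -1.392 -3.953 -3.819
v -1.403 -4.182 -3.659
v -1.291 -4.398 -3.518
v -1.08 -4.556 -3.425
v -0.81 -4.626 -3.397
v -0.535 -4.594 -3.441
v -0.309 -4.466 -3.547
v -0.178 -4.267 -3.695
v -0.167 -4.037 -3.855
v 0.035 -1.471 3.402
v 0.998 -1.609 3.523
v 1.007 -0.827 4.339
v 0.045 -0.689 4.218
v 0.973 -1.27 3.199
v 0.982 -0.488 4.015
v 0.733 -0.978 2.922
v 0.742 -0.196 3.738
v 0.333 -0.798 2.754
v 0.342 -0.017 3.57
v -0.135 -0.773 2.735
v -0.126 0.009 3.551
v -0.564 -0.908 2.869
v -0.555 -0.126 3.685
v -0.855 -1.171 3.125
v -0.846 -0.389 3.941
v -0.943 -1.503 3.444
v -0.934 -0.722 4.26
v -0.807 -1.828 3.754
v -0.798 -1.046 4.57
v -0.477 -2.071 3.983
v -0.468 -1.289 4.799
v -0.03 -2.177 4.079
v -0.021 -1.395 4.895
v 0.432 -2.12 4.02
v 0.441 -1.339 4.836
v 0.803 -1.915 3.819
v 0.812 -1.134 4.635
v -1.402 0.367 -3.075
v -1.119 -0.076 -3.458
v -1.438 -0.687 -1.885
v -0.905 0.045 -3.345
v -0.777 0.221 -3.184
v -0.758 0.423 -3.005
v -0.849 0.615 -2.838
v -1.036 0.764 -2.712
v -1.287 0.844 -2.649
v -1.557 0.842 -2.659
v -1.8 0.757 -2.742
v -1.974 0.606 -2.882
v -2.05 0.412 -3.055
v -2.013 0.211 -3.232
v -1.87 0.037 -3.382
v -1.647 -0.08 -3.478
v -1.381 -0.12 -3.505
v 1.511 0.839 -0.103
v 1.576 -0.223 0.571
v 2.599 1.571 0.947
v 2.664 0.509 1.621
v 2.256 0.531 -0.661
v 2.321 -0.531 0.013
v 3.344 1.263 0.389
v 3.409 0.201 1.063
v -2.345 -0.881 0.118
v -2.732 -1.798 0.84
v -1.662 0.057 1.672
v -2.048 -0.86 2.395
v -0.812 -1.68 -0.075
v -1.198 -2.597 0.648
v -0.128 -0.742 1.48
v -0.515 -1.659 2.202
f 2 1 4
f 2 4 3
f 4 1 5
f 4 5 3
f 5 1 6
f 5 6 3
f 6 1 7
f 6 7 3
f 7 1 8
f 7 8 3
f 8 1 9
f 8 9 3
f 9 1 10
f 9 10 3
f 10 1 11
f 10 11 3
f 11 1 12
f 11 12 3
f 12 1 13
f 12 13 3
f 13 1 14
f 13 14 3
f 14 1 15
f 14 15 3
f 15 1 16
f 15 16 3
f 16 1 2
f 16 2 3
f 18 17 21
f 18 21 19
f 19 21 22
f 19 22 20
f 21 17 23
f 21 23 22
f 22 23 24
f 22 24 20
f 23 17 25
f 23 25 24
f 24 25 26
f 24 26 20
f 25 17 27
f 25 27 26
f 26 27 28
f 26 28 20
f 27 17 29
f 27 29 28
f 28 29 30
f 28 30 20
f 29 17 31
f 29 31 30
f 30 31 32
f 30 32 20
f 31 17 33
f 31 33 32
f 32 33 34
f 32 34 20
f 33 17 35
f 33 35 34
f 34 35 36
f 34 36 20
f 35 17 37
f 35 37 36
f 36 37 38
f 36 38 20
f 37 17 39
f 37 39 38
f 38 39 40
f 38 40 20
f 39 17 41
f 39 41 40
f 40 41 42
f 40 42 20
f 41 17 43
f 41 43 42
f 42 43 44
f 42 44 20
f 43 17 18
f 43 18 44
f 44 18 19
f 44 19 20
f 46 45 48
f 46 48 47
f 48 45 49
f 48 49 47
f 49 45 50
f 49 50 47
f 50 45 51
f 50 51 47
f 51 45 52
f 51 52 47
f 52 45 53
f 52 53 47
f 53 45 54
f 53 54 47
f 54 45 55
f 54 55 47
f 55 45 56
f 55 56 47
f 56 45 57
f 56 57 47
f 57 45 58
f 57 58 47
f 58 45 59
f 58 59 47
f 59 45 60
f 59 60 47
f 60 45 61
f 60 61 47
f 61 45 46
f 61 46 47
f 63 65 62
f 66 63 62
f 62 65 64
f 64 66 62
f 63 69 65
f 67 63 66
f 67 69 63
f 65 69 64
f 68 66 64
f 64 69 68
f 68 67 66
f 69 67 68
f 71 73 70
f 74 71 70
f 70 73 72
f 72 74 70
f 71 77 73
f 75 71 74
f 75 77 71
f 73 77 72
f 76 74 72
f 72 77 76
f 76 75 74
f 77 75 76



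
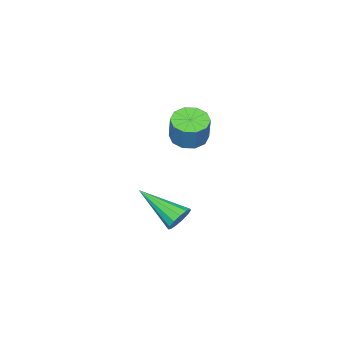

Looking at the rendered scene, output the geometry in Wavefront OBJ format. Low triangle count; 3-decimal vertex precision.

v -2.665 2.91 2.357
v -1.971 2.664 2.214
v -1.621 2.984 3.36
v -2.315 3.23 3.503
v -1.992 3.112 2.095
v -1.642 3.432 3.241
v -2.27 3.483 2.077
v -1.92 3.802 3.223
v -2.699 3.634 2.165
v -2.349 3.954 3.311
v -3.115 3.509 2.327
v -2.765 3.829 3.473
v -3.359 3.156 2.5
v -3.009 3.476 3.646
v -3.338 2.708 2.619
v -2.988 3.028 3.765
v -3.06 2.338 2.637
v -2.71 2.657 3.783
v -2.631 2.186 2.549
v -2.281 2.506 3.695
v -2.215 2.311 2.387
v -1.865 2.631 3.533
v -2.104 2.903 -1.989
v -1.601 2.746 -2.352
v -1.996 1.037 -1.031
v -1.468 2.905 -2.057
v -1.536 3.063 -1.741
v -1.785 3.171 -1.503
v -2.135 3.193 -1.419
v -2.475 3.124 -1.516
v -2.698 2.984 -1.763
v -2.732 2.819 -2.082
v -2.566 2.68 -2.371
v -2.254 2.612 -2.539
v -1.895 2.637 -2.531
f 2 1 5
f 2 5 3
f 3 5 6
f 3 6 4
f 5 1 7
f 5 7 6
f 6 7 8
f 6 8 4
f 7 1 9
f 7 9 8
f 8 9 10
f 8 10 4
f 9 1 11
f 9 11 10
f 10 11 12
f 10 12 4
f 11 1 13
f 11 13 12
f 12 13 14
f 12 14 4
f 13 1 15
f 13 15 14
f 14 15 16
f 14 16 4
f 15 1 17
f 15 17 16
f 16 17 18
f 16 18 4
f 17 1 19
f 17 19 18
f 18 19 20
f 18 20 4
f 19 1 21
f 19 21 20
f 20 21 22
f 20 22 4
f 21 1 2
f 21 2 22
f 22 2 3
f 22 3 4
f 24 23 26
f 24 26 25
f 26 23 27
f 26 27 25
f 27 23 28
f 27 28 25
f 28 23 29
f 28 29 25
f 29 23 30
f 29 30 25
f 30 23 31
f 30 31 25
f 31 23 32
f 31 32 25
f 32 23 33
f 32 33 25
f 33 23 34
f 33 34 25
f 34 23 35
f 34 35 25
f 35 23 24
f 35 24 25



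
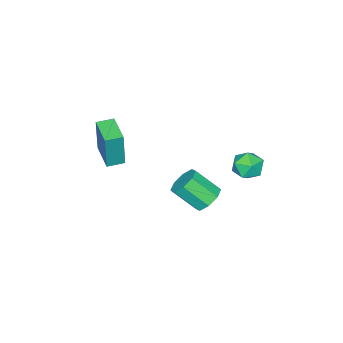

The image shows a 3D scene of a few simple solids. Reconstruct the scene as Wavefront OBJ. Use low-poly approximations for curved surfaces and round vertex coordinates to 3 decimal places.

v -1.399 2.971 3.365
v -1.048 2.656 2.605
v -2.612 2.224 3.115
v -2.261 1.909 2.355
v -1.931 1.645 3.142
v -1.182 2.106 3.297
v -2.478 2.774 2.423
v -1.729 3.235 2.578
v -1.715 2.535 2.023
v -1.377 1.837 2.468
v -2.283 3.043 3.252
v -1.945 2.345 3.697
v -0.282 -4.336 2.165
v -0.072 -4.245 4.312
v 0.666 -3.043 2.017
v 0.875 -2.951 4.165
v 0.465 -4.889 2.115
v 0.674 -4.797 4.263
v 1.412 -3.595 1.968
v 1.622 -3.504 4.115
v -0.683 0.968 0.325
v -0.006 1.463 0.556
v 0.46 0.287 1.707
v -0.217 -0.208 1.475
v -0.552 1.595 0.913
v -0.086 0.42 2.064
v -1.175 1.361 0.925
v -0.709 0.185 2.076
v -1.51 0.896 0.586
v -1.044 -0.28 1.737
v -1.36 0.473 0.093
v -0.894 -0.703 1.244
v -0.814 0.34 -0.264
v -0.348 -0.835 0.887
v -0.191 0.575 -0.276
v 0.275 -0.601 0.875
v 0.144 1.04 0.063
v 0.61 -0.136 1.214
f 1 12 6
f 1 6 2
f 1 2 8
f 1 8 11
f 1 11 12
f 2 6 10
f 6 12 5
f 12 11 3
f 11 8 7
f 8 2 9
f 4 10 5
f 4 5 3
f 4 3 7
f 4 7 9
f 4 9 10
f 5 10 6
f 3 5 12
f 7 3 11
f 9 7 8
f 10 9 2
f 14 16 13
f 17 14 13
f 13 16 15
f 15 17 13
f 14 20 16
f 18 14 17
f 18 20 14
f 16 20 15
f 19 17 15
f 15 20 19
f 19 18 17
f 20 18 19
f 22 21 25
f 22 25 23
f 23 25 26
f 23 26 24
f 25 21 27
f 25 27 26
f 26 27 28
f 26 28 24
f 27 21 29
f 27 29 28
f 28 29 30
f 28 30 24
f 29 21 31
f 29 31 30
f 30 31 32
f 30 32 24
f 31 21 33
f 31 33 32
f 32 33 34
f 32 34 24
f 33 21 35
f 33 35 34
f 34 35 36
f 34 36 24
f 35 21 37
f 35 37 36
f 36 37 38
f 36 38 24
f 37 21 22
f 37 22 38
f 38 22 23
f 38 23 24



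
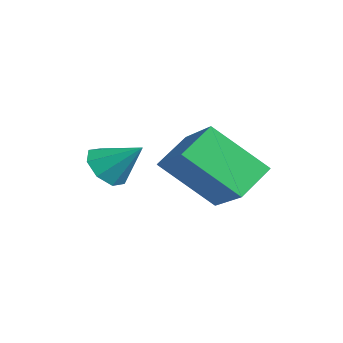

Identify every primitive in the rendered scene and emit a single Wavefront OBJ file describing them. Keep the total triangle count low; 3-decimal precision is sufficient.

v 1.505 -1.318 -0.427
v 2.128 -1.767 -0.485
v 2.175 -0.502 0.447
v 2.124 -1.334 -0.886
v 1.757 -0.892 -1.017
v 1.242 -0.7 -0.803
v 0.882 -0.869 -0.368
v 0.887 -1.302 0.032
v 1.254 -1.744 0.164
v 1.768 -1.936 -0.051
v 1.922 -0.032 -0.335
v 1.405 0.962 0.381
v 2.649 1.386 -1.779
v 2.132 2.38 -1.063
v 3.568 0.12 0.643
v 3.051 1.114 1.359
v 4.295 1.538 -0.801
v 3.778 2.532 -0.085
f 2 1 4
f 2 4 3
f 4 1 5
f 4 5 3
f 5 1 6
f 5 6 3
f 6 1 7
f 6 7 3
f 7 1 8
f 7 8 3
f 8 1 9
f 8 9 3
f 9 1 10
f 9 10 3
f 10 1 2
f 10 2 3
f 12 14 11
f 15 12 11
f 11 14 13
f 13 15 11
f 12 18 14
f 16 12 15
f 16 18 12
f 14 18 13
f 17 15 13
f 13 18 17
f 17 16 15
f 18 16 17



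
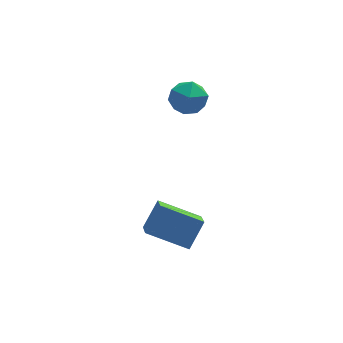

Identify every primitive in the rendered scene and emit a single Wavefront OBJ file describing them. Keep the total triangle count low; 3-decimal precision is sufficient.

v -3.302 -2.83 -4.286
v -5.192 -2.125 -3.433
v -3.194 -1.522 -5.128
v -5.084 -0.817 -4.275
v -2.496 -2.123 -3.085
v -4.386 -1.418 -2.232
v -2.388 -0.815 -3.927
v -4.278 -0.11 -3.074
v -3.113 2.945 2.228
v -2.576 3.833 1.92
v -2.084 1.967 1.2
v -1.547 2.855 0.892
v -1.452 2.489 1.907
v -2.088 3.093 2.542
v -2.572 2.707 0.578
v -3.208 3.311 1.213
v -2.242 3.686 0.9
v -1.549 3.552 1.722
v -3.111 2.248 1.398
v -2.418 2.114 2.22
f 2 4 1
f 5 2 1
f 1 4 3
f 3 5 1
f 2 8 4
f 6 2 5
f 6 8 2
f 4 8 3
f 7 5 3
f 3 8 7
f 7 6 5
f 8 6 7
f 9 20 14
f 9 14 10
f 9 10 16
f 9 16 19
f 9 19 20
f 10 14 18
f 14 20 13
f 20 19 11
f 19 16 15
f 16 10 17
f 12 18 13
f 12 13 11
f 12 11 15
f 12 15 17
f 12 17 18
f 13 18 14
f 11 13 20
f 15 11 19
f 17 15 16
f 18 17 10



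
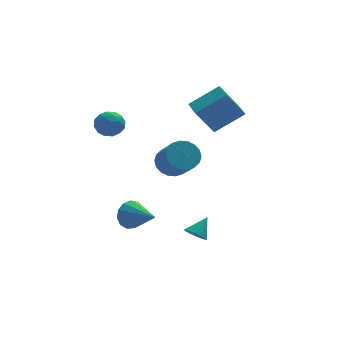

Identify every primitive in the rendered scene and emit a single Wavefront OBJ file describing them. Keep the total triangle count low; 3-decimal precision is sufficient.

v -2.968 1.763 2.97
v -2.081 1.705 3.067
v -3.139 0.615 3.833
v -2.252 0.557 3.93
v -2.697 1.243 4.292
v -2.591 1.952 3.758
v -2.629 0.368 3.142
v -2.523 1.077 2.608
v -1.872 0.842 3.173
v -1.914 1.383 3.884
v -3.306 0.937 3.016
v -3.348 1.478 3.727
v -2.51 1.835 2.943
v -2.71 0.485 3.957
v -2.972 0.889 4.17
v -2.451 0.854 4.227
v -2.81 1.98 3.349
v -2.288 1.946 3.406
v -2.65 1.674 4.126
v -2.932 0.374 3.494
v -2.41 0.34 3.551
v -2.769 1.466 2.673
v -2.248 1.431 2.73
v -2.57 0.646 2.774
v -1.865 1.293 3.062
v -1.966 0.619 3.57
v -2.187 0.508 3.106
v -2.125 0.925 2.793
v -1.89 1.611 3.48
v -1.99 0.936 3.987
v -2.252 1.34 4.2
v -2.19 1.757 3.886
v -1.767 1.104 3.542
v -3.23 1.384 2.913
v -3.33 0.709 3.42
v -3.03 0.563 3.014
v -2.968 0.98 2.7
v -3.254 1.701 3.33
v -3.355 1.027 3.838
v -3.095 1.395 4.107
v -3.033 1.812 3.794
v -3.453 1.216 3.358
v -1.663 0.54 -3.379
v -1.08 0.549 -4.141
v -0.777 -1.2 -2.721
v -0.825 0.825 -3.752
v -0.837 1.011 -3.244
v -1.111 1.047 -2.779
v -1.56 0.923 -2.504
v -2.041 0.676 -2.507
v -2.403 0.387 -2.787
v -2.529 0.146 -3.254
v -2.381 0.03 -3.761
v -2.004 0.076 -4.147
v -1.519 0.27 -4.288
v 1.225 2.585 -0.822
v 2.205 2.849 -0.721
v 2.455 1.439 0.543
v 1.475 1.175 0.442
v 2 3.098 -0.403
v 2.25 1.689 0.862
v 1.642 3.246 -0.167
v 1.891 1.837 1.098
v 1.201 3.263 -0.061
v 1.45 1.854 1.203
v 0.764 3.146 -0.106
v 1.014 1.736 1.159
v 0.419 2.917 -0.293
v 0.669 1.508 0.972
v 0.234 2.623 -0.584
v 0.484 1.213 0.68
v 0.245 2.321 -0.923
v 0.495 0.911 0.341
v 0.45 2.071 -1.242
v 0.7 0.662 0.023
v 0.809 1.923 -1.478
v 1.058 0.514 -0.213
v 1.25 1.906 -1.583
v 1.499 0.497 -0.319
v 1.686 2.024 -1.539
v 1.936 0.614 -0.274
v 2.031 2.252 -1.352
v 2.281 0.843 -0.087
v 2.216 2.547 -1.06
v 2.466 1.137 0.204
v 2.481 2.388 2.923
v 4.242 2.351 4.102
v 2.514 3.818 2.919
v 4.275 3.781 4.098
v 3.565 2.359 1.302
v 5.326 2.322 2.481
v 3.598 3.789 1.298
v 5.359 3.752 2.477
v 1.35 -1.517 -4.24
v 1.877 -1.873 -4.509
v 2.17 -0.983 -3.34
v 1.888 -1.646 -4.653
v 1.816 -1.399 -4.735
v 1.674 -1.171 -4.741
v 1.483 -0.995 -4.671
v 1.271 -0.899 -4.535
v 1.071 -0.897 -4.355
v 0.914 -0.989 -4.157
v 0.823 -1.162 -3.972
v 0.813 -1.389 -3.827
v 0.884 -1.636 -3.746
v 1.026 -1.864 -3.739
v 1.218 -2.04 -3.809
v 1.43 -2.136 -3.945
v 1.629 -2.138 -4.126
v 1.786 -2.046 -4.324
f 1 38 17
f 38 12 41
f 17 41 6
f 38 41 17
f 1 17 13
f 17 6 18
f 13 18 2
f 17 18 13
f 1 13 22
f 13 2 23
f 22 23 8
f 13 23 22
f 1 22 34
f 22 8 37
f 34 37 11
f 22 37 34
f 1 34 38
f 34 11 42
f 38 42 12
f 34 42 38
f 2 18 29
f 18 6 32
f 29 32 10
f 18 32 29
f 6 41 19
f 41 12 40
f 19 40 5
f 41 40 19
f 12 42 39
f 42 11 35
f 39 35 3
f 42 35 39
f 11 37 36
f 37 8 24
f 36 24 7
f 37 24 36
f 8 23 28
f 23 2 25
f 28 25 9
f 23 25 28
f 4 30 16
f 30 10 31
f 16 31 5
f 30 31 16
f 4 16 14
f 16 5 15
f 14 15 3
f 16 15 14
f 4 14 21
f 14 3 20
f 21 20 7
f 14 20 21
f 4 21 26
f 21 7 27
f 26 27 9
f 21 27 26
f 4 26 30
f 26 9 33
f 30 33 10
f 26 33 30
f 5 31 19
f 31 10 32
f 19 32 6
f 31 32 19
f 3 15 39
f 15 5 40
f 39 40 12
f 15 40 39
f 7 20 36
f 20 3 35
f 36 35 11
f 20 35 36
f 9 27 28
f 27 7 24
f 28 24 8
f 27 24 28
f 10 33 29
f 33 9 25
f 29 25 2
f 33 25 29
f 44 43 46
f 44 46 45
f 46 43 47
f 46 47 45
f 47 43 48
f 47 48 45
f 48 43 49
f 48 49 45
f 49 43 50
f 49 50 45
f 50 43 51
f 50 51 45
f 51 43 52
f 51 52 45
f 52 43 53
f 52 53 45
f 53 43 54
f 53 54 45
f 54 43 55
f 54 55 45
f 55 43 44
f 55 44 45
f 57 56 60
f 57 60 58
f 58 60 61
f 58 61 59
f 60 56 62
f 60 62 61
f 61 62 63
f 61 63 59
f 62 56 64
f 62 64 63
f 63 64 65
f 63 65 59
f 64 56 66
f 64 66 65
f 65 66 67
f 65 67 59
f 66 56 68
f 66 68 67
f 67 68 69
f 67 69 59
f 68 56 70
f 68 70 69
f 69 70 71
f 69 71 59
f 70 56 72
f 70 72 71
f 71 72 73
f 71 73 59
f 72 56 74
f 72 74 73
f 73 74 75
f 73 75 59
f 74 56 76
f 74 76 75
f 75 76 77
f 75 77 59
f 76 56 78
f 76 78 77
f 77 78 79
f 77 79 59
f 78 56 80
f 78 80 79
f 79 80 81
f 79 81 59
f 80 56 82
f 80 82 81
f 81 82 83
f 81 83 59
f 82 56 84
f 82 84 83
f 83 84 85
f 83 85 59
f 84 56 57
f 84 57 85
f 85 57 58
f 85 58 59
f 87 89 86
f 90 87 86
f 86 89 88
f 88 90 86
f 87 93 89
f 91 87 90
f 91 93 87
f 89 93 88
f 92 90 88
f 88 93 92
f 92 91 90
f 93 91 92
f 95 94 97
f 95 97 96
f 97 94 98
f 97 98 96
f 98 94 99
f 98 99 96
f 99 94 100
f 99 100 96
f 100 94 101
f 100 101 96
f 101 94 102
f 101 102 96
f 102 94 103
f 102 103 96
f 103 94 104
f 103 104 96
f 104 94 105
f 104 105 96
f 105 94 106
f 105 106 96
f 106 94 107
f 106 107 96
f 107 94 108
f 107 108 96
f 108 94 109
f 108 109 96
f 109 94 110
f 109 110 96
f 110 94 111
f 110 111 96
f 111 94 95
f 111 95 96



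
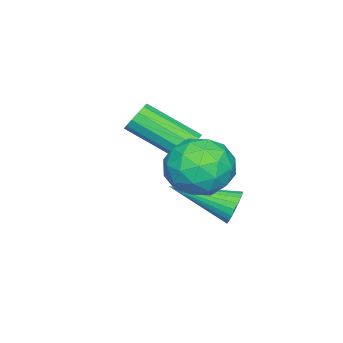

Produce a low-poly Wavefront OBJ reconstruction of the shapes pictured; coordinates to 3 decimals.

v -1.4 -0.962 -2.028
v -0.977 -1.15 -2.44
v -0.696 -2.966 -1.324
v -1.12 -2.778 -0.912
v -0.803 -0.972 -2.194
v -0.522 -2.788 -1.079
v -0.819 -0.791 -1.896
v -0.538 -2.607 -0.78
v -1.02 -0.664 -1.639
v -0.739 -2.481 -0.524
v -1.341 -0.632 -1.506
v -1.06 -2.448 -0.39
v -1.681 -0.705 -1.539
v -1.4 -2.521 -0.423
v -1.932 -0.859 -1.726
v -1.651 -2.675 -0.611
v -2.015 -1.046 -2.01
v -1.734 -2.862 -0.894
v -1.902 -1.206 -2.299
v -1.621 -3.022 -1.183
v -1.63 -1.289 -2.502
v -1.349 -3.105 -1.386
v -1.285 -1.268 -2.555
v -1.004 -3.084 -1.439
v 0.815 1.076 -1.112
v 1.525 1.983 -1.014
v 2.195 -0.063 -0.566
v 2.905 0.844 -0.468
v 2.024 0.717 0.27
v 1.171 1.421 -0.067
v 2.549 0.499 -1.513
v 1.696 1.203 -1.85
v 2.597 1.627 -1.262
v 2.272 1.762 -0.16
v 1.448 0.158 -1.42
v 1.123 0.293 -0.318
v 1.048 1.63 -1.111
v 2.672 0.29 -0.469
v 2.154 0.216 -0.035
v 2.571 0.749 0.022
v 0.84 1.299 -0.554
v 1.258 1.832 -0.497
v 1.551 1.088 0.258
v 2.462 0.088 -1.083
v 2.88 0.621 -1.026
v 1.149 1.171 -1.602
v 1.566 1.704 -1.545
v 2.169 0.832 -1.838
v 2.096 1.954 -1.199
v 2.907 1.284 -0.878
v 2.698 1.081 -1.492
v 2.196 1.495 -1.69
v 1.905 2.033 -0.551
v 2.717 1.363 -0.23
v 2.199 1.288 0.204
v 1.697 1.702 0.005
v 2.535 1.823 -0.697
v 1.003 0.557 -1.35
v 1.815 -0.113 -1.029
v 2.023 0.218 -1.585
v 1.521 0.632 -1.784
v 0.813 0.636 -0.702
v 1.624 -0.034 -0.381
v 1.524 0.425 0.11
v 1.022 0.839 -0.088
v 1.185 0.097 -0.883
v 0.045 1.283 -3.427
v 0.375 1.173 -3.988
v 0.635 -0.683 -2.693
v 0.558 1.282 -3.843
v 0.662 1.391 -3.634
v 0.673 1.484 -3.394
v 0.588 1.546 -3.159
v 0.421 1.568 -2.965
v 0.196 1.547 -2.841
v -0.052 1.486 -2.806
v -0.285 1.394 -2.866
v -0.467 1.285 -3.011
v -0.572 1.175 -3.219
v -0.583 1.083 -3.459
v -0.498 1.02 -3.694
v -0.331 0.998 -3.889
v -0.106 1.019 -4.013
v 0.142 1.081 -4.047
f 2 1 5
f 2 5 3
f 3 5 6
f 3 6 4
f 5 1 7
f 5 7 6
f 6 7 8
f 6 8 4
f 7 1 9
f 7 9 8
f 8 9 10
f 8 10 4
f 9 1 11
f 9 11 10
f 10 11 12
f 10 12 4
f 11 1 13
f 11 13 12
f 12 13 14
f 12 14 4
f 13 1 15
f 13 15 14
f 14 15 16
f 14 16 4
f 15 1 17
f 15 17 16
f 16 17 18
f 16 18 4
f 17 1 19
f 17 19 18
f 18 19 20
f 18 20 4
f 19 1 21
f 19 21 20
f 20 21 22
f 20 22 4
f 21 1 23
f 21 23 22
f 22 23 24
f 22 24 4
f 23 1 2
f 23 2 24
f 24 2 3
f 24 3 4
f 25 62 41
f 62 36 65
f 41 65 30
f 62 65 41
f 25 41 37
f 41 30 42
f 37 42 26
f 41 42 37
f 25 37 46
f 37 26 47
f 46 47 32
f 37 47 46
f 25 46 58
f 46 32 61
f 58 61 35
f 46 61 58
f 25 58 62
f 58 35 66
f 62 66 36
f 58 66 62
f 26 42 53
f 42 30 56
f 53 56 34
f 42 56 53
f 30 65 43
f 65 36 64
f 43 64 29
f 65 64 43
f 36 66 63
f 66 35 59
f 63 59 27
f 66 59 63
f 35 61 60
f 61 32 48
f 60 48 31
f 61 48 60
f 32 47 52
f 47 26 49
f 52 49 33
f 47 49 52
f 28 54 40
f 54 34 55
f 40 55 29
f 54 55 40
f 28 40 38
f 40 29 39
f 38 39 27
f 40 39 38
f 28 38 45
f 38 27 44
f 45 44 31
f 38 44 45
f 28 45 50
f 45 31 51
f 50 51 33
f 45 51 50
f 28 50 54
f 50 33 57
f 54 57 34
f 50 57 54
f 29 55 43
f 55 34 56
f 43 56 30
f 55 56 43
f 27 39 63
f 39 29 64
f 63 64 36
f 39 64 63
f 31 44 60
f 44 27 59
f 60 59 35
f 44 59 60
f 33 51 52
f 51 31 48
f 52 48 32
f 51 48 52
f 34 57 53
f 57 33 49
f 53 49 26
f 57 49 53
f 68 67 70
f 68 70 69
f 70 67 71
f 70 71 69
f 71 67 72
f 71 72 69
f 72 67 73
f 72 73 69
f 73 67 74
f 73 74 69
f 74 67 75
f 74 75 69
f 75 67 76
f 75 76 69
f 76 67 77
f 76 77 69
f 77 67 78
f 77 78 69
f 78 67 79
f 78 79 69
f 79 67 80
f 79 80 69
f 80 67 81
f 80 81 69
f 81 67 82
f 81 82 69
f 82 67 83
f 82 83 69
f 83 67 84
f 83 84 69
f 84 67 68
f 84 68 69



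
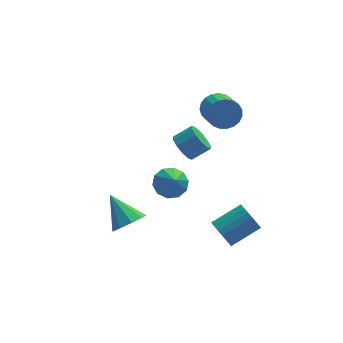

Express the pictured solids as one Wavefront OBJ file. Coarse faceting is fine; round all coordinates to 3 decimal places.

v 2.53 3.471 3.111
v 3.31 3.281 2.516
v 3.471 1.819 3.193
v 2.69 2.009 3.789
v 3.494 3.454 2.846
v 3.654 1.992 3.524
v 3.511 3.631 3.222
v 3.671 2.168 3.9
v 3.358 3.779 3.579
v 3.519 2.317 4.257
v 3.062 3.875 3.855
v 3.223 2.412 4.533
v 2.674 3.9 4.003
v 2.835 2.438 4.681
v 2.261 3.852 3.996
v 2.422 2.389 4.674
v 1.895 3.737 3.836
v 2.055 2.275 4.514
v 1.638 3.577 3.551
v 1.799 2.115 4.229
v 1.535 3.398 3.19
v 1.696 1.936 3.868
v 1.605 3.232 2.815
v 1.766 1.77 3.493
v 1.834 3.108 2.491
v 1.995 1.645 3.169
v 2.184 3.046 2.275
v 2.345 1.583 2.953
v 2.593 3.057 2.203
v 2.754 1.595 2.881
v 2.991 3.141 2.288
v 3.152 1.678 2.966
v -0.3 2.083 -1.957
v 0.545 1.675 -2.381
v -0.2 1.177 -0.883
v 0.727 2.15 -1.998
v 0.516 2.599 -1.599
v -0.006 2.851 -1.337
v -0.641 2.81 -1.312
v -1.146 2.492 -1.534
v -1.327 2.017 -1.917
v -1.117 1.568 -2.316
v -0.594 1.315 -2.578
v 0.04 1.356 -2.603
v 1.597 -3.269 -1.676
v 2.039 -3.481 -2.442
v 3.726 -2.963 -1.611
v 3.283 -2.751 -0.844
v 1.963 -3.139 -2.499
v 3.649 -2.622 -1.668
v 1.83 -2.817 -2.43
v 3.516 -2.299 -1.599
v 1.662 -2.563 -2.247
v 3.348 -2.046 -1.416
v 1.484 -2.417 -1.977
v 3.17 -1.9 -1.145
v 1.323 -2.401 -1.66
v 3.01 -1.884 -0.829
v 1.204 -2.517 -1.347
v 2.89 -1.999 -0.516
v 1.145 -2.747 -1.083
v 2.831 -2.229 -0.252
v 1.154 -3.057 -0.909
v 2.841 -2.539 -0.078
v 1.231 -3.398 -0.852
v 2.917 -2.881 -0.021
v 1.364 -3.721 -0.921
v 3.05 -3.203 -0.09
v 1.532 -3.974 -1.104
v 3.218 -3.457 -0.273
v 1.71 -4.12 -1.375
v 3.396 -3.603 -0.543
v 1.87 -4.136 -1.691
v 3.557 -3.619 -0.86
v 1.99 -4.021 -2.004
v 3.676 -3.503 -1.173
v 2.049 -3.791 -2.268
v 3.735 -3.273 -1.437
v -3.313 -3.1 -0.128
v -2.364 -2.889 0.24
v -4.127 -1.74 1.188
v -2.516 -2.455 -0.302
v -3.042 -2.323 -0.764
v -3.694 -2.555 -0.927
v -4.168 -3.042 -0.717
v -4.243 -3.556 -0.231
v -3.882 -3.857 0.303
v -3.255 -3.804 0.636
v -2.656 -3.422 0.611
v 0.667 3.923 -0.622
v 1.1 3.314 -1.175
v 2.186 3.427 -0.451
v 1.753 4.037 0.102
v 1.188 3.84 -1.389
v 2.273 3.954 -0.664
v 1.076 4.399 -1.309
v 2.161 4.512 -0.585
v 0.808 4.775 -0.967
v 1.894 4.889 -0.243
v 0.487 4.826 -0.494
v 1.572 4.94 0.231
v 0.234 4.533 -0.069
v 1.32 4.646 0.655
v 0.147 4.006 0.144
v 1.232 4.12 0.869
v 0.259 3.448 0.065
v 1.344 3.561 0.789
v 0.526 3.071 -0.277
v 1.612 3.185 0.447
v 0.848 3.02 -0.751
v 1.933 3.134 -0.026
f 2 1 5
f 2 5 3
f 3 5 6
f 3 6 4
f 5 1 7
f 5 7 6
f 6 7 8
f 6 8 4
f 7 1 9
f 7 9 8
f 8 9 10
f 8 10 4
f 9 1 11
f 9 11 10
f 10 11 12
f 10 12 4
f 11 1 13
f 11 13 12
f 12 13 14
f 12 14 4
f 13 1 15
f 13 15 14
f 14 15 16
f 14 16 4
f 15 1 17
f 15 17 16
f 16 17 18
f 16 18 4
f 17 1 19
f 17 19 18
f 18 19 20
f 18 20 4
f 19 1 21
f 19 21 20
f 20 21 22
f 20 22 4
f 21 1 23
f 21 23 22
f 22 23 24
f 22 24 4
f 23 1 25
f 23 25 24
f 24 25 26
f 24 26 4
f 25 1 27
f 25 27 26
f 26 27 28
f 26 28 4
f 27 1 29
f 27 29 28
f 28 29 30
f 28 30 4
f 29 1 31
f 29 31 30
f 30 31 32
f 30 32 4
f 31 1 2
f 31 2 32
f 32 2 3
f 32 3 4
f 34 33 36
f 34 36 35
f 36 33 37
f 36 37 35
f 37 33 38
f 37 38 35
f 38 33 39
f 38 39 35
f 39 33 40
f 39 40 35
f 40 33 41
f 40 41 35
f 41 33 42
f 41 42 35
f 42 33 43
f 42 43 35
f 43 33 44
f 43 44 35
f 44 33 34
f 44 34 35
f 46 45 49
f 46 49 47
f 47 49 50
f 47 50 48
f 49 45 51
f 49 51 50
f 50 51 52
f 50 52 48
f 51 45 53
f 51 53 52
f 52 53 54
f 52 54 48
f 53 45 55
f 53 55 54
f 54 55 56
f 54 56 48
f 55 45 57
f 55 57 56
f 56 57 58
f 56 58 48
f 57 45 59
f 57 59 58
f 58 59 60
f 58 60 48
f 59 45 61
f 59 61 60
f 60 61 62
f 60 62 48
f 61 45 63
f 61 63 62
f 62 63 64
f 62 64 48
f 63 45 65
f 63 65 64
f 64 65 66
f 64 66 48
f 65 45 67
f 65 67 66
f 66 67 68
f 66 68 48
f 67 45 69
f 67 69 68
f 68 69 70
f 68 70 48
f 69 45 71
f 69 71 70
f 70 71 72
f 70 72 48
f 71 45 73
f 71 73 72
f 72 73 74
f 72 74 48
f 73 45 75
f 73 75 74
f 74 75 76
f 74 76 48
f 75 45 77
f 75 77 76
f 76 77 78
f 76 78 48
f 77 45 46
f 77 46 78
f 78 46 47
f 78 47 48
f 80 79 82
f 80 82 81
f 82 79 83
f 82 83 81
f 83 79 84
f 83 84 81
f 84 79 85
f 84 85 81
f 85 79 86
f 85 86 81
f 86 79 87
f 86 87 81
f 87 79 88
f 87 88 81
f 88 79 89
f 88 89 81
f 89 79 80
f 89 80 81
f 91 90 94
f 91 94 92
f 92 94 95
f 92 95 93
f 94 90 96
f 94 96 95
f 95 96 97
f 95 97 93
f 96 90 98
f 96 98 97
f 97 98 99
f 97 99 93
f 98 90 100
f 98 100 99
f 99 100 101
f 99 101 93
f 100 90 102
f 100 102 101
f 101 102 103
f 101 103 93
f 102 90 104
f 102 104 103
f 103 104 105
f 103 105 93
f 104 90 106
f 104 106 105
f 105 106 107
f 105 107 93
f 106 90 108
f 106 108 107
f 107 108 109
f 107 109 93
f 108 90 110
f 108 110 109
f 109 110 111
f 109 111 93
f 110 90 91
f 110 91 111
f 111 91 92
f 111 92 93

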